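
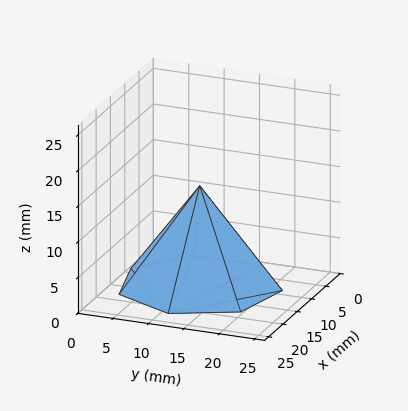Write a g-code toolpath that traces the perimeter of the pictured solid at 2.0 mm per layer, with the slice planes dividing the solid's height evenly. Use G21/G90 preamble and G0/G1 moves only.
Reading the render: the shape is a regular 7-sided pyramid, base circumscribed radius ≈ 11 mm, apex at z ≈ 14 mm (dimensions read to the nearest mm from the axis ticks). For the g-code, the solid's height is divided into equal slices at the stated Δz and each level perimeter traced with G1 moves after a G0 lift.

; perimeter-only toolpath
G21 ; units = mm
G90 ; absolute positioning
G28 ; home
; layer 1
G0 Z2.0
G0 X20.4 Y11.0
G1 X16.9 Y18.4
G1 X8.9 Y20.2
G1 X2.5 Y15.1
G1 X2.5 Y6.9
G1 X8.9 Y1.8
G1 X16.9 Y3.6
G1 X20.4 Y11.0
; layer 2
G0 Z4.0
G0 X18.9 Y11.0
G1 X15.9 Y17.1
G1 X9.3 Y18.6
G1 X3.9 Y14.4
G1 X3.9 Y7.6
G1 X9.3 Y3.4
G1 X15.9 Y4.9
G1 X18.9 Y11.0
; layer 3
G0 Z6.0
G0 X17.3 Y11.0
G1 X14.9 Y15.9
G1 X9.6 Y17.1
G1 X5.3 Y13.7
G1 X5.3 Y8.3
G1 X9.6 Y4.9
G1 X14.9 Y6.1
G1 X17.3 Y11.0
; layer 4
G0 Z8.0
G0 X15.7 Y11.0
G1 X14.0 Y14.7
G1 X10.0 Y15.6
G1 X6.8 Y13.1
G1 X6.8 Y8.9
G1 X10.0 Y6.4
G1 X14.0 Y7.3
G1 X15.7 Y11.0
; layer 5
G0 Z10.0
G0 X14.1 Y11.0
G1 X13.0 Y13.5
G1 X10.3 Y14.1
G1 X8.2 Y12.4
G1 X8.2 Y9.6
G1 X10.3 Y7.9
G1 X13.0 Y8.5
G1 X14.1 Y11.0
; layer 6
G0 Z12.0
G0 X12.6 Y11.0
G1 X12.0 Y12.2
G1 X10.7 Y12.5
G1 X9.6 Y11.7
G1 X9.6 Y10.3
G1 X10.7 Y9.5
G1 X12.0 Y9.8
G1 X12.6 Y11.0
M2 ; end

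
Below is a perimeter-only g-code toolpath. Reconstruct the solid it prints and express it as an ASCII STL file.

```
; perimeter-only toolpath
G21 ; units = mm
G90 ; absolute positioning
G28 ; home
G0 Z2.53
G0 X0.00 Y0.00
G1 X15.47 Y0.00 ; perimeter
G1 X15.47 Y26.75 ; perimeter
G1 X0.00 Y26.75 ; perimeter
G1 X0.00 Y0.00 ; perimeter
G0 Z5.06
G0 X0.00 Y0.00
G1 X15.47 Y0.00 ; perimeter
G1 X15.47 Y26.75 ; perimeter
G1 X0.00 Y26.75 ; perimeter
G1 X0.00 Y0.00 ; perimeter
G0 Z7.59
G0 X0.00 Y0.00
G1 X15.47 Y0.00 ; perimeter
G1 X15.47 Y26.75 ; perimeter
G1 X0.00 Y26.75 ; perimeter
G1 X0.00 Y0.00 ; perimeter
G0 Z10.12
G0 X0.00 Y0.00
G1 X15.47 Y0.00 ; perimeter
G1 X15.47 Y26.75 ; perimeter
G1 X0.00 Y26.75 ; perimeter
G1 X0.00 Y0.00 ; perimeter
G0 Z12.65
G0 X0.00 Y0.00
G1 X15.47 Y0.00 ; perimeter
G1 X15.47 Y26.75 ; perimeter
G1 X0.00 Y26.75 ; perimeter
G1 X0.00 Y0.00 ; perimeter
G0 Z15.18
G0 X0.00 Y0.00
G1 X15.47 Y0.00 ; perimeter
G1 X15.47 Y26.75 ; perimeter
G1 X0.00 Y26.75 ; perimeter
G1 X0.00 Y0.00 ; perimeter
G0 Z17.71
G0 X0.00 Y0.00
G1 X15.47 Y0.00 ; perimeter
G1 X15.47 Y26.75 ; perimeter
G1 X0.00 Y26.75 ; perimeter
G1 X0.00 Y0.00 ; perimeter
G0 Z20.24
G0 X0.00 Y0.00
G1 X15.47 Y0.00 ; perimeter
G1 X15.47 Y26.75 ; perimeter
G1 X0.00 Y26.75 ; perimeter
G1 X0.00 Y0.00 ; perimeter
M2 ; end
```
solid part
  facet normal 0.0000 0.0000 -1.0000
    outer loop
      vertex 15.47 26.75 0.00
      vertex 15.47 0.00 0.00
      vertex 0.00 0.00 0.00
    endloop
  endfacet
  facet normal 0.0000 0.0000 -1.0000
    outer loop
      vertex 0.00 26.75 0.00
      vertex 15.47 26.75 0.00
      vertex 0.00 0.00 0.00
    endloop
  endfacet
  facet normal 0.0000 0.0000 1.0000
    outer loop
      vertex 0.00 0.00 20.24
      vertex 15.47 0.00 20.24
      vertex 15.47 26.75 20.24
    endloop
  endfacet
  facet normal 0.0000 0.0000 1.0000
    outer loop
      vertex 0.00 0.00 20.24
      vertex 15.47 26.75 20.24
      vertex 0.00 26.75 20.24
    endloop
  endfacet
  facet normal 0.0000 -1.0000 0.0000
    outer loop
      vertex 0.00 0.00 0.00
      vertex 15.47 0.00 0.00
      vertex 15.47 0.00 20.24
    endloop
  endfacet
  facet normal 0.0000 -1.0000 0.0000
    outer loop
      vertex 0.00 0.00 0.00
      vertex 15.47 0.00 20.24
      vertex 0.00 0.00 20.24
    endloop
  endfacet
  facet normal 0.0000 1.0000 0.0000
    outer loop
      vertex 15.47 26.75 20.24
      vertex 15.47 26.75 0.00
      vertex 0.00 26.75 0.00
    endloop
  endfacet
  facet normal 0.0000 1.0000 0.0000
    outer loop
      vertex 0.00 26.75 20.24
      vertex 15.47 26.75 20.24
      vertex 0.00 26.75 0.00
    endloop
  endfacet
  facet normal -1.0000 0.0000 0.0000
    outer loop
      vertex 0.00 26.75 20.24
      vertex 0.00 26.75 0.00
      vertex 0.00 0.00 0.00
    endloop
  endfacet
  facet normal -1.0000 0.0000 0.0000
    outer loop
      vertex 0.00 0.00 20.24
      vertex 0.00 26.75 20.24
      vertex 0.00 0.00 0.00
    endloop
  endfacet
  facet normal 1.0000 0.0000 0.0000
    outer loop
      vertex 15.47 0.00 0.00
      vertex 15.47 26.75 0.00
      vertex 15.47 26.75 20.24
    endloop
  endfacet
  facet normal 1.0000 0.0000 0.0000
    outer loop
      vertex 15.47 0.00 0.00
      vertex 15.47 26.75 20.24
      vertex 15.47 0.00 20.24
    endloop
  endfacet
endsolid part

The G0 Z moves step by Δz≈2.53 mm. Every layer's G1 loop is the same polygon, so the solid is a straight extrusion of it from z=0 to z≈20.2. Closing with flat bottom and top caps and triangulating gives 12 facets — a rectangular box, roughly 15.5 × 26.8 mm footprint and 20.2 mm tall.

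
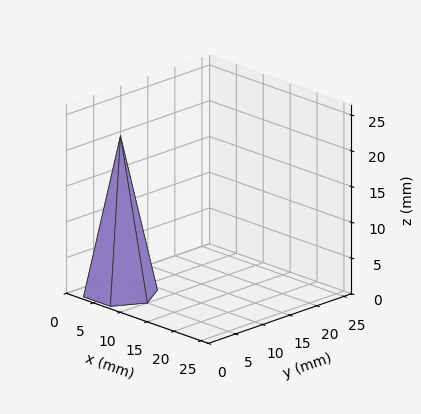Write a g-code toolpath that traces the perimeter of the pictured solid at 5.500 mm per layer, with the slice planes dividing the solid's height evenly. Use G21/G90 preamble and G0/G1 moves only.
Reading the render: the shape is a regular 6-sided pyramid, base circumscribed radius ≈ 5 mm, apex at z ≈ 22 mm (dimensions read to the nearest mm from the axis ticks). For the g-code, the solid's height is divided into equal slices at the stated Δz and each level perimeter traced with G1 moves after a G0 lift.

; perimeter-only toolpath
G21 ; units = mm
G90 ; absolute positioning
G28 ; home
; layer 1
G0 Z5.500
G0 X8.750 Y5.000
G1 X6.875 Y8.248
G1 X3.125 Y8.248
G1 X1.250 Y5.000
G1 X3.125 Y1.752
G1 X6.875 Y1.752
G1 X8.750 Y5.000
; layer 2
G0 Z11.000
G0 X7.500 Y5.000
G1 X6.250 Y7.165
G1 X3.750 Y7.165
G1 X2.500 Y5.000
G1 X3.750 Y2.835
G1 X6.250 Y2.835
G1 X7.500 Y5.000
; layer 3
G0 Z16.500
G0 X6.250 Y5.000
G1 X5.625 Y6.082
G1 X4.375 Y6.082
G1 X3.750 Y5.000
G1 X4.375 Y3.917
G1 X5.625 Y3.917
G1 X6.250 Y5.000
M2 ; end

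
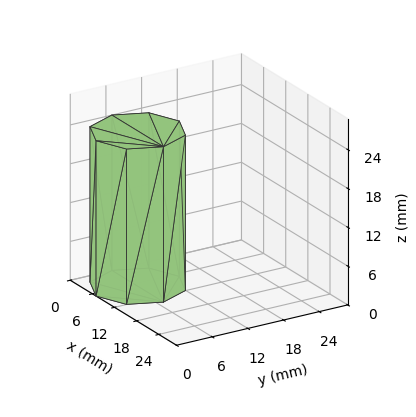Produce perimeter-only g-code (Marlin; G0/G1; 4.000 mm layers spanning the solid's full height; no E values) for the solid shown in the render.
Reading the render: the shape is a regular 8-sided prism (a cylinder approximated with 8 flat sides), circumscribed radius ≈ 7 mm, height ≈ 24 mm (dimensions read to the nearest mm from the axis ticks). For the g-code, the solid's height is divided into equal slices at the stated Δz and each level perimeter traced with G1 moves after a G0 lift.

; perimeter-only toolpath
G21 ; units = mm
G90 ; absolute positioning
G28 ; home
; layer 1
G0 Z4.000
G0 X14.000 Y7.000
G1 X11.950 Y11.950
G1 X7.000 Y14.000
G1 X2.050 Y11.950
G1 X0.000 Y7.000
G1 X2.050 Y2.050
G1 X7.000 Y0.000
G1 X11.950 Y2.050
G1 X14.000 Y7.000
; layer 2
G0 Z8.000
G0 X14.000 Y7.000
G1 X11.950 Y11.950
G1 X7.000 Y14.000
G1 X2.050 Y11.950
G1 X0.000 Y7.000
G1 X2.050 Y2.050
G1 X7.000 Y0.000
G1 X11.950 Y2.050
G1 X14.000 Y7.000
; layer 3
G0 Z12.000
G0 X14.000 Y7.000
G1 X11.950 Y11.950
G1 X7.000 Y14.000
G1 X2.050 Y11.950
G1 X0.000 Y7.000
G1 X2.050 Y2.050
G1 X7.000 Y0.000
G1 X11.950 Y2.050
G1 X14.000 Y7.000
; layer 4
G0 Z16.000
G0 X14.000 Y7.000
G1 X11.950 Y11.950
G1 X7.000 Y14.000
G1 X2.050 Y11.950
G1 X0.000 Y7.000
G1 X2.050 Y2.050
G1 X7.000 Y0.000
G1 X11.950 Y2.050
G1 X14.000 Y7.000
; layer 5
G0 Z20.000
G0 X14.000 Y7.000
G1 X11.950 Y11.950
G1 X7.000 Y14.000
G1 X2.050 Y11.950
G1 X0.000 Y7.000
G1 X2.050 Y2.050
G1 X7.000 Y0.000
G1 X11.950 Y2.050
G1 X14.000 Y7.000
; layer 6
G0 Z24.000
G0 X14.000 Y7.000
G1 X11.950 Y11.950
G1 X7.000 Y14.000
G1 X2.050 Y11.950
G1 X0.000 Y7.000
G1 X2.050 Y2.050
G1 X7.000 Y0.000
G1 X11.950 Y2.050
G1 X14.000 Y7.000
M2 ; end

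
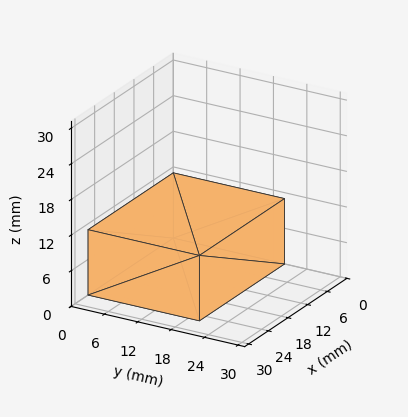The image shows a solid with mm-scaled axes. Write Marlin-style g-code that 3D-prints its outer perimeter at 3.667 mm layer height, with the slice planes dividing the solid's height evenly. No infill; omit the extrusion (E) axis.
Reading the render: the shape is a rectangular box, roughly 26 × 20 mm footprint and 11 mm tall (dimensions read to the nearest mm from the axis ticks). For the g-code, the solid's height is divided into equal slices at the stated Δz and each level perimeter traced with G1 moves after a G0 lift.

; perimeter-only toolpath
G21 ; units = mm
G90 ; absolute positioning
G28 ; home
; layer 1
G0 Z3.667
G0 X0.000 Y0.000
G1 X26.000 Y0.000
G1 X26.000 Y20.000
G1 X0.000 Y20.000
G1 X0.000 Y0.000
; layer 2
G0 Z7.333
G0 X0.000 Y0.000
G1 X26.000 Y0.000
G1 X26.000 Y20.000
G1 X0.000 Y20.000
G1 X0.000 Y0.000
; layer 3
G0 Z11.000
G0 X0.000 Y0.000
G1 X26.000 Y0.000
G1 X26.000 Y20.000
G1 X0.000 Y20.000
G1 X0.000 Y0.000
M2 ; end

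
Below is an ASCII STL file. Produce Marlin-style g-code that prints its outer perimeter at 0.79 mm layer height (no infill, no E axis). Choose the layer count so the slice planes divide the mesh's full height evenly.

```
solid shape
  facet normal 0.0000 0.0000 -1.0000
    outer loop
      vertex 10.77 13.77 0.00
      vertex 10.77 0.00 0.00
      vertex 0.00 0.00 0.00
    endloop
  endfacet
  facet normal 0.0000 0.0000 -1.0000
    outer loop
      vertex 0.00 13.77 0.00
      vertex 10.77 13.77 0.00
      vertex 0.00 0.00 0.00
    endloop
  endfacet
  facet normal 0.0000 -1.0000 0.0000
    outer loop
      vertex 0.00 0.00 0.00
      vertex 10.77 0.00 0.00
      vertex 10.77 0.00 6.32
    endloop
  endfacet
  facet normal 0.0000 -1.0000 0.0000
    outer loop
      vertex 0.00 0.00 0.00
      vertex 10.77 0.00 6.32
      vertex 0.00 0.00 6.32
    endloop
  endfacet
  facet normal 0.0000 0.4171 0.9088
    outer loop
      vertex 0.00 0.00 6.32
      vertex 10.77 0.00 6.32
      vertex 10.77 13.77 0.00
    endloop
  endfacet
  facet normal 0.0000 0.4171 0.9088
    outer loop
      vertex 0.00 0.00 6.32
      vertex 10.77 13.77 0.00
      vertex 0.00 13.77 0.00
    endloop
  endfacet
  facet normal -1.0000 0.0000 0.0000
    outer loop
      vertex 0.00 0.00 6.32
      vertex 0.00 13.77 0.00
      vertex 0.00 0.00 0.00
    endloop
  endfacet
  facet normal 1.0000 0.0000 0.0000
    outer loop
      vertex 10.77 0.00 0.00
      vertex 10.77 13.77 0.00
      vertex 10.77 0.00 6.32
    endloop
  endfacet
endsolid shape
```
; perimeter-only toolpath
G21 ; units = mm
G90 ; absolute positioning
G28 ; home
; layer 1
G0 Z0.79
G0 X0.00 Y0.00
G1 X10.77 Y0.00
G1 X10.77 Y12.05
G1 X0.00 Y12.05
G1 X0.00 Y0.00
; layer 2
G0 Z1.58
G0 X0.00 Y0.00
G1 X10.77 Y0.00
G1 X10.77 Y10.33
G1 X0.00 Y10.33
G1 X0.00 Y0.00
; layer 3
G0 Z2.37
G0 X0.00 Y0.00
G1 X10.77 Y0.00
G1 X10.77 Y8.61
G1 X0.00 Y8.61
G1 X0.00 Y0.00
; layer 4
G0 Z3.16
G0 X0.00 Y0.00
G1 X10.77 Y0.00
G1 X10.77 Y6.88
G1 X0.00 Y6.88
G1 X0.00 Y0.00
; layer 5
G0 Z3.95
G0 X0.00 Y0.00
G1 X10.77 Y0.00
G1 X10.77 Y5.16
G1 X0.00 Y5.16
G1 X0.00 Y0.00
; layer 6
G0 Z4.74
G0 X0.00 Y0.00
G1 X10.77 Y0.00
G1 X10.77 Y3.44
G1 X0.00 Y3.44
G1 X0.00 Y0.00
; layer 7
G0 Z5.53
G0 X0.00 Y0.00
G1 X10.77 Y0.00
G1 X10.77 Y1.72
G1 X0.00 Y1.72
G1 X0.00 Y0.00
M2 ; end

The solid is a wedge (ramp): 10.8 × 13.8 mm base, rising to 6.32 mm along the y=0 edge and sloping linearly to z=0 at y=13.8. Slicing at Δz = 0.79 mm — 8 equal slices spanning the solid's height, so layer i sits at z = i·h/8 — gives 7 non-empty perimeters. Each is a 4-segment closed polygon; G0 lifts to the layer z and rapids to the start vertex, then G1 traces the edges. The cross-section shrinks linearly with z (the slice at the apex is degenerate and omitted).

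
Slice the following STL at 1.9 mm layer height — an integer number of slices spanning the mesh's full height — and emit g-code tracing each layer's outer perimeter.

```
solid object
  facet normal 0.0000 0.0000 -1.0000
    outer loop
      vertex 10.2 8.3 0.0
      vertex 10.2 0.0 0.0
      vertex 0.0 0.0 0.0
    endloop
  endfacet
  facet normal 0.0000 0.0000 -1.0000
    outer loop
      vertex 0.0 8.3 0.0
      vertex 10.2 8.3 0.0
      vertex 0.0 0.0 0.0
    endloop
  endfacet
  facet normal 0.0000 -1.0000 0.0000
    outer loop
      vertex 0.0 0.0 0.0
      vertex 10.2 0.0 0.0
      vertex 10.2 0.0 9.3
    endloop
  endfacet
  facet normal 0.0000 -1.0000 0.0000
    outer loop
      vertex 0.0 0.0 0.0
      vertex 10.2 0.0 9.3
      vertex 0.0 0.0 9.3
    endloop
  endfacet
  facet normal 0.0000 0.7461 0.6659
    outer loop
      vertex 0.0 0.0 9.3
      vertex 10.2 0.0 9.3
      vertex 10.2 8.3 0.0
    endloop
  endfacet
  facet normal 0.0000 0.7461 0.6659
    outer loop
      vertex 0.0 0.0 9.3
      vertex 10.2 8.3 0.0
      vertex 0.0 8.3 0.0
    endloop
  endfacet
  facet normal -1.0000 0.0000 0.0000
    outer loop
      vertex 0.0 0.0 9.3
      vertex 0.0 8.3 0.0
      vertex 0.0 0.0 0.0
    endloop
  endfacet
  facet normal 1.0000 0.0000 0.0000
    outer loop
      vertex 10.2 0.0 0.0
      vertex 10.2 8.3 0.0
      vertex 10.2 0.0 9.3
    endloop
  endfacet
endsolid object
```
; perimeter-only toolpath
G21 ; units = mm
G90 ; absolute positioning
G28 ; home
; layer 1
G0 Z1.9
G0 X0.0 Y0.0
G1 X10.2 Y0.0
G1 X10.2 Y6.6
G1 X0.0 Y6.6
G1 X0.0 Y0.0
; layer 2
G0 Z3.7
G0 X0.0 Y0.0
G1 X10.2 Y0.0
G1 X10.2 Y5.0
G1 X0.0 Y5.0
G1 X0.0 Y0.0
; layer 3
G0 Z5.6
G0 X0.0 Y0.0
G1 X10.2 Y0.0
G1 X10.2 Y3.3
G1 X0.0 Y3.3
G1 X0.0 Y0.0
; layer 4
G0 Z7.4
G0 X0.0 Y0.0
G1 X10.2 Y0.0
G1 X10.2 Y1.7
G1 X0.0 Y1.7
G1 X0.0 Y0.0
M2 ; end

The solid is a wedge (ramp): 10.2 × 8.3 mm base, rising to 9.3 mm along the y=0 edge and sloping linearly to z=0 at y=8.3. Slicing at Δz = 1.9 mm — 5 equal slices spanning the solid's height, so layer i sits at z = i·h/5 — gives 4 non-empty perimeters. Each is a 4-segment closed polygon; G0 lifts to the layer z and rapids to the start vertex, then G1 traces the edges. The cross-section shrinks linearly with z (the slice at the apex is degenerate and omitted).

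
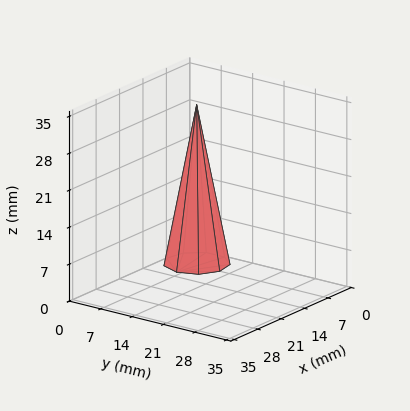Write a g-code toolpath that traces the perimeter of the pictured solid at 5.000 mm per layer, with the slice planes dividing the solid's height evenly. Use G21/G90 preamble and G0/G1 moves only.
Reading the render: the shape is a regular 9-sided pyramid, base circumscribed radius ≈ 6 mm, apex at z ≈ 30 mm (dimensions read to the nearest mm from the axis ticks). For the g-code, the solid's height is divided into equal slices at the stated Δz and each level perimeter traced with G1 moves after a G0 lift.

; perimeter-only toolpath
G21 ; units = mm
G90 ; absolute positioning
G28 ; home
; layer 1
G0 Z5.000
G0 X11.000 Y6.000
G1 X9.830 Y9.214
G1 X6.868 Y10.924
G1 X3.500 Y10.330
G1 X1.302 Y7.710
G1 X1.302 Y4.290
G1 X3.500 Y1.670
G1 X6.868 Y1.076
G1 X9.830 Y2.786
G1 X11.000 Y6.000
; layer 2
G0 Z10.000
G0 X10.000 Y6.000
G1 X9.064 Y8.571
G1 X6.695 Y9.939
G1 X4.000 Y9.464
G1 X2.241 Y7.368
G1 X2.241 Y4.632
G1 X4.000 Y2.536
G1 X6.695 Y2.061
G1 X9.064 Y3.429
G1 X10.000 Y6.000
; layer 3
G0 Z15.000
G0 X9.000 Y6.000
G1 X8.298 Y7.928
G1 X6.521 Y8.954
G1 X4.500 Y8.598
G1 X3.181 Y7.026
G1 X3.181 Y4.974
G1 X4.500 Y3.402
G1 X6.521 Y3.046
G1 X8.298 Y4.072
G1 X9.000 Y6.000
; layer 4
G0 Z20.000
G0 X8.000 Y6.000
G1 X7.532 Y7.286
G1 X6.347 Y7.970
G1 X5.000 Y7.732
G1 X4.121 Y6.684
G1 X4.121 Y5.316
G1 X5.000 Y4.268
G1 X6.347 Y4.030
G1 X7.532 Y4.714
G1 X8.000 Y6.000
; layer 5
G0 Z25.000
G0 X7.000 Y6.000
G1 X6.766 Y6.643
G1 X6.174 Y6.985
G1 X5.500 Y6.866
G1 X5.060 Y6.342
G1 X5.060 Y5.658
G1 X5.500 Y5.134
G1 X6.174 Y5.015
G1 X6.766 Y5.357
G1 X7.000 Y6.000
M2 ; end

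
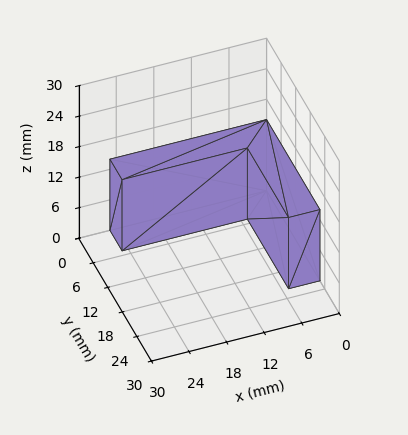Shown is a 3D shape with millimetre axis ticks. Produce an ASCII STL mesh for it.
Reading the render: the shape is an L-shaped prism: outer 25 × 22 mm, arm thicknesses ≈ 5 mm (horizontal) and 5 mm (vertical), extruded 14 mm in z (dimensions read to the nearest mm from the axis ticks). For the STL, each face is triangulated and given an outward normal.

solid part
  facet normal 0.0000 0.0000 -1.0000
    outer loop
      vertex 25.00 5.00 0.00
      vertex 25.00 0.00 0.00
      vertex 0.00 0.00 0.00
    endloop
  endfacet
  facet normal 0.0000 0.0000 -1.0000
    outer loop
      vertex 5.00 5.00 0.00
      vertex 25.00 5.00 0.00
      vertex 0.00 0.00 0.00
    endloop
  endfacet
  facet normal 0.0000 0.0000 -1.0000
    outer loop
      vertex 5.00 22.00 0.00
      vertex 5.00 5.00 0.00
      vertex 0.00 0.00 0.00
    endloop
  endfacet
  facet normal 0.0000 0.0000 -1.0000
    outer loop
      vertex 0.00 22.00 0.00
      vertex 5.00 22.00 0.00
      vertex 0.00 0.00 0.00
    endloop
  endfacet
  facet normal 0.0000 0.0000 1.0000
    outer loop
      vertex 0.00 0.00 14.00
      vertex 25.00 0.00 14.00
      vertex 25.00 5.00 14.00
    endloop
  endfacet
  facet normal 0.0000 0.0000 1.0000
    outer loop
      vertex 0.00 0.00 14.00
      vertex 25.00 5.00 14.00
      vertex 5.00 5.00 14.00
    endloop
  endfacet
  facet normal 0.0000 0.0000 1.0000
    outer loop
      vertex 0.00 0.00 14.00
      vertex 5.00 5.00 14.00
      vertex 5.00 22.00 14.00
    endloop
  endfacet
  facet normal 0.0000 0.0000 1.0000
    outer loop
      vertex 0.00 0.00 14.00
      vertex 5.00 22.00 14.00
      vertex 0.00 22.00 14.00
    endloop
  endfacet
  facet normal 0.0000 -1.0000 0.0000
    outer loop
      vertex 0.00 0.00 0.00
      vertex 25.00 0.00 0.00
      vertex 25.00 0.00 14.00
    endloop
  endfacet
  facet normal 0.0000 -1.0000 0.0000
    outer loop
      vertex 0.00 0.00 0.00
      vertex 25.00 0.00 14.00
      vertex 0.00 0.00 14.00
    endloop
  endfacet
  facet normal 1.0000 0.0000 0.0000
    outer loop
      vertex 25.00 0.00 0.00
      vertex 25.00 5.00 0.00
      vertex 25.00 5.00 14.00
    endloop
  endfacet
  facet normal 1.0000 0.0000 0.0000
    outer loop
      vertex 25.00 0.00 0.00
      vertex 25.00 5.00 14.00
      vertex 25.00 0.00 14.00
    endloop
  endfacet
  facet normal 0.0000 1.0000 0.0000
    outer loop
      vertex 25.00 5.00 0.00
      vertex 5.00 5.00 0.00
      vertex 5.00 5.00 14.00
    endloop
  endfacet
  facet normal 0.0000 1.0000 0.0000
    outer loop
      vertex 25.00 5.00 0.00
      vertex 5.00 5.00 14.00
      vertex 25.00 5.00 14.00
    endloop
  endfacet
  facet normal 1.0000 0.0000 0.0000
    outer loop
      vertex 5.00 5.00 0.00
      vertex 5.00 22.00 0.00
      vertex 5.00 22.00 14.00
    endloop
  endfacet
  facet normal 1.0000 0.0000 0.0000
    outer loop
      vertex 5.00 5.00 0.00
      vertex 5.00 22.00 14.00
      vertex 5.00 5.00 14.00
    endloop
  endfacet
  facet normal 0.0000 1.0000 0.0000
    outer loop
      vertex 5.00 22.00 0.00
      vertex 0.00 22.00 0.00
      vertex 0.00 22.00 14.00
    endloop
  endfacet
  facet normal 0.0000 1.0000 0.0000
    outer loop
      vertex 5.00 22.00 0.00
      vertex 0.00 22.00 14.00
      vertex 5.00 22.00 14.00
    endloop
  endfacet
  facet normal -1.0000 0.0000 0.0000
    outer loop
      vertex 0.00 22.00 0.00
      vertex 0.00 0.00 0.00
      vertex 0.00 0.00 14.00
    endloop
  endfacet
  facet normal -1.0000 0.0000 0.0000
    outer loop
      vertex 0.00 22.00 0.00
      vertex 0.00 0.00 14.00
      vertex 0.00 22.00 14.00
    endloop
  endfacet
endsolid part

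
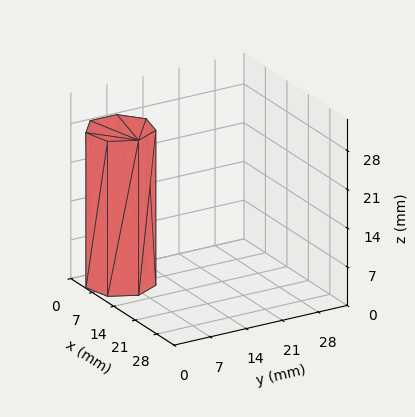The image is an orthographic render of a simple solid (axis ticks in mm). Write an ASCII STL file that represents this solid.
Reading the render: the shape is a regular 7-sided prism (a cylinder approximated with 7 flat sides), circumscribed radius ≈ 6 mm, height ≈ 28 mm (dimensions read to the nearest mm from the axis ticks). For the STL, each face is triangulated and given an outward normal.

solid part
  facet normal 0.0000 0.0000 -1.0000
    outer loop
      vertex 4.66 11.85 0.00
      vertex 9.74 10.69 0.00
      vertex 12.00 6.00 0.00
    endloop
  endfacet
  facet normal 0.0000 0.0000 -1.0000
    outer loop
      vertex 0.59 8.60 0.00
      vertex 4.66 11.85 0.00
      vertex 12.00 6.00 0.00
    endloop
  endfacet
  facet normal 0.0000 0.0000 -1.0000
    outer loop
      vertex 0.59 3.40 0.00
      vertex 0.59 8.60 0.00
      vertex 12.00 6.00 0.00
    endloop
  endfacet
  facet normal 0.0000 0.0000 -1.0000
    outer loop
      vertex 4.66 0.15 0.00
      vertex 0.59 3.40 0.00
      vertex 12.00 6.00 0.00
    endloop
  endfacet
  facet normal 0.0000 0.0000 -1.0000
    outer loop
      vertex 9.74 1.31 0.00
      vertex 4.66 0.15 0.00
      vertex 12.00 6.00 0.00
    endloop
  endfacet
  facet normal 0.0000 0.0000 1.0000
    outer loop
      vertex 12.00 6.00 28.00
      vertex 9.74 10.69 28.00
      vertex 4.66 11.85 28.00
    endloop
  endfacet
  facet normal 0.0000 0.0000 1.0000
    outer loop
      vertex 12.00 6.00 28.00
      vertex 4.66 11.85 28.00
      vertex 0.59 8.60 28.00
    endloop
  endfacet
  facet normal 0.0000 0.0000 1.0000
    outer loop
      vertex 12.00 6.00 28.00
      vertex 0.59 8.60 28.00
      vertex 0.59 3.40 28.00
    endloop
  endfacet
  facet normal 0.0000 0.0000 1.0000
    outer loop
      vertex 12.00 6.00 28.00
      vertex 0.59 3.40 28.00
      vertex 4.66 0.15 28.00
    endloop
  endfacet
  facet normal 0.0000 0.0000 1.0000
    outer loop
      vertex 12.00 6.00 28.00
      vertex 4.66 0.15 28.00
      vertex 9.74 1.31 28.00
    endloop
  endfacet
  facet normal 0.9009 0.4341 0.0000
    outer loop
      vertex 12.00 6.00 0.00
      vertex 9.74 10.69 0.00
      vertex 9.74 10.69 28.00
    endloop
  endfacet
  facet normal 0.9009 0.4341 0.0000
    outer loop
      vertex 12.00 6.00 0.00
      vertex 9.74 10.69 28.00
      vertex 12.00 6.00 28.00
    endloop
  endfacet
  facet normal 0.2226 0.9749 0.0000
    outer loop
      vertex 9.74 10.69 0.00
      vertex 4.66 11.85 0.00
      vertex 4.66 11.85 28.00
    endloop
  endfacet
  facet normal 0.2226 0.9749 0.0000
    outer loop
      vertex 9.74 10.69 0.00
      vertex 4.66 11.85 28.00
      vertex 9.74 10.69 28.00
    endloop
  endfacet
  facet normal -0.6240 0.7814 0.0000
    outer loop
      vertex 4.66 11.85 0.00
      vertex 0.59 8.60 0.00
      vertex 0.59 8.60 28.00
    endloop
  endfacet
  facet normal -0.6240 0.7814 0.0000
    outer loop
      vertex 4.66 11.85 0.00
      vertex 0.59 8.60 28.00
      vertex 4.66 11.85 28.00
    endloop
  endfacet
  facet normal -1.0000 0.0000 0.0000
    outer loop
      vertex 0.59 8.60 0.00
      vertex 0.59 3.40 0.00
      vertex 0.59 3.40 28.00
    endloop
  endfacet
  facet normal -1.0000 0.0000 0.0000
    outer loop
      vertex 0.59 8.60 0.00
      vertex 0.59 3.40 28.00
      vertex 0.59 8.60 28.00
    endloop
  endfacet
  facet normal -0.6240 -0.7814 0.0000
    outer loop
      vertex 0.59 3.40 0.00
      vertex 4.66 0.15 0.00
      vertex 4.66 0.15 28.00
    endloop
  endfacet
  facet normal -0.6240 -0.7814 0.0000
    outer loop
      vertex 0.59 3.40 0.00
      vertex 4.66 0.15 28.00
      vertex 0.59 3.40 28.00
    endloop
  endfacet
  facet normal 0.2226 -0.9749 0.0000
    outer loop
      vertex 4.66 0.15 0.00
      vertex 9.74 1.31 0.00
      vertex 9.74 1.31 28.00
    endloop
  endfacet
  facet normal 0.2226 -0.9749 0.0000
    outer loop
      vertex 4.66 0.15 0.00
      vertex 9.74 1.31 28.00
      vertex 4.66 0.15 28.00
    endloop
  endfacet
  facet normal 0.9009 -0.4341 0.0000
    outer loop
      vertex 9.74 1.31 0.00
      vertex 12.00 6.00 0.00
      vertex 12.00 6.00 28.00
    endloop
  endfacet
  facet normal 0.9009 -0.4341 0.0000
    outer loop
      vertex 9.74 1.31 0.00
      vertex 12.00 6.00 28.00
      vertex 9.74 1.31 28.00
    endloop
  endfacet
endsolid part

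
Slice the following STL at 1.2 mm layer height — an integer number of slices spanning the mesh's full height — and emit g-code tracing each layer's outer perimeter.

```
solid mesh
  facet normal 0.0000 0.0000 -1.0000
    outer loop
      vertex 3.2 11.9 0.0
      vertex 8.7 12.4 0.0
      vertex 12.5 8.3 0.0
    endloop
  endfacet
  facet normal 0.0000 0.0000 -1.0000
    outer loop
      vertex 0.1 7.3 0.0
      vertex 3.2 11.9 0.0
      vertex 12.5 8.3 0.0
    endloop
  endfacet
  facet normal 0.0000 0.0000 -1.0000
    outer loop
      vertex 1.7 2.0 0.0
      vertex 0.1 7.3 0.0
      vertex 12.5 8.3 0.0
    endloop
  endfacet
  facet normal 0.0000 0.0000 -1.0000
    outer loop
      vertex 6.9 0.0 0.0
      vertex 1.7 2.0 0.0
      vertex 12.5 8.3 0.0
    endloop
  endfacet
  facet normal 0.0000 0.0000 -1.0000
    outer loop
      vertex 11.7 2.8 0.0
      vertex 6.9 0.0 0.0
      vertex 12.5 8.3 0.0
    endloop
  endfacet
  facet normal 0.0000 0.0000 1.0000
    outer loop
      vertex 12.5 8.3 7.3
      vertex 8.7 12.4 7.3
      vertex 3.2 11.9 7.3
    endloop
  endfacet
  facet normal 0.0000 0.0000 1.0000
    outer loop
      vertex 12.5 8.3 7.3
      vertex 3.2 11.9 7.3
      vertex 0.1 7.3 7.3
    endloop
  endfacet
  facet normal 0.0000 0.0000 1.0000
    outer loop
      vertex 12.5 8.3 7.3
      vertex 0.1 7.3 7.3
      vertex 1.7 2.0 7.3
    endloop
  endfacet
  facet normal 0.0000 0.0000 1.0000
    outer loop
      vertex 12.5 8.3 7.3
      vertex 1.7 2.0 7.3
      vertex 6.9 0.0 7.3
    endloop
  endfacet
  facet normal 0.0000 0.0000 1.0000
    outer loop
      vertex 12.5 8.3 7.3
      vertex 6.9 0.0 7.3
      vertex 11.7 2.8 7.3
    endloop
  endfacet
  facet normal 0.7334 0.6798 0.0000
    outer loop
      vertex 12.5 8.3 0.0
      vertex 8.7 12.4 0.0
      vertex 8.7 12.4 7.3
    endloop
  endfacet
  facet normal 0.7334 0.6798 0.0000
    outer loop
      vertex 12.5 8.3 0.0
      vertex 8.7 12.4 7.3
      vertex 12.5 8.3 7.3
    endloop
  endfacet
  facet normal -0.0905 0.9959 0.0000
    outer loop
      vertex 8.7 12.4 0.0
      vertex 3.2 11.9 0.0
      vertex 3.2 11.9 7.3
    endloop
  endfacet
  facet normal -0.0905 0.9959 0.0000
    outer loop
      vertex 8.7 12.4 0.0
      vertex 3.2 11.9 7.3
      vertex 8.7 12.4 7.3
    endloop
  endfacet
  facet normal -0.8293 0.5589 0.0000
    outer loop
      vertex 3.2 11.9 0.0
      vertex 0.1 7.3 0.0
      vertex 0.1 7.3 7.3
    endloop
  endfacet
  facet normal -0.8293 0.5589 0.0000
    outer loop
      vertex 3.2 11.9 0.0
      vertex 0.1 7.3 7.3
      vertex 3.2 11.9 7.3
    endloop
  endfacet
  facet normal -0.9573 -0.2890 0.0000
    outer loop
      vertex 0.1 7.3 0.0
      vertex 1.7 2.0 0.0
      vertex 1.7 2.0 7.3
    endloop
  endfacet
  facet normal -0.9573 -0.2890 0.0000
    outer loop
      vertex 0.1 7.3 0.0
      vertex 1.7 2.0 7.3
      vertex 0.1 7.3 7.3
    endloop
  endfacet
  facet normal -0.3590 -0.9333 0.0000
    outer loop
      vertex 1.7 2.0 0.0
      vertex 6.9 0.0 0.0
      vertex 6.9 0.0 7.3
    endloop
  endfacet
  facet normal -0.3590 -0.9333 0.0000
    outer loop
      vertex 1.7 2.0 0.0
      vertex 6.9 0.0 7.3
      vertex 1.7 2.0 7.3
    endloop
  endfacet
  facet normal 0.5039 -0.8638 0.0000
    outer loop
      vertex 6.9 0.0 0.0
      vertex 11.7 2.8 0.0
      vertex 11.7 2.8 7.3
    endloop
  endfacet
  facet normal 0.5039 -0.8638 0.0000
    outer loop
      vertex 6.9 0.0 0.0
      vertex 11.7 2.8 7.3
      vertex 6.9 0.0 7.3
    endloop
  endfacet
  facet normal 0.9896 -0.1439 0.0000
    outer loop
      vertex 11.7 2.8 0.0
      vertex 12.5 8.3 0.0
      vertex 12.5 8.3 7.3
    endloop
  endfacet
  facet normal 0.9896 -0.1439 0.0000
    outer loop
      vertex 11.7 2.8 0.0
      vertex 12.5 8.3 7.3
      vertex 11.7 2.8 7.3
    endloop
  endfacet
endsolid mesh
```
; perimeter-only toolpath
G21 ; units = mm
G90 ; absolute positioning
G28 ; home
; layer 1
G0 Z1.2
G0 X12.5 Y8.3
G1 X8.7 Y12.4
G1 X3.2 Y11.9
G1 X0.1 Y7.3
G1 X1.7 Y2.0
G1 X6.9 Y0.0
G1 X11.7 Y2.8
G1 X12.5 Y8.3
; layer 2
G0 Z2.4
G0 X12.5 Y8.3
G1 X8.7 Y12.4
G1 X3.2 Y11.9
G1 X0.1 Y7.3
G1 X1.7 Y2.0
G1 X6.9 Y0.0
G1 X11.7 Y2.8
G1 X12.5 Y8.3
; layer 3
G0 Z3.6
G0 X12.5 Y8.3
G1 X8.7 Y12.4
G1 X3.2 Y11.9
G1 X0.1 Y7.3
G1 X1.7 Y2.0
G1 X6.9 Y0.0
G1 X11.7 Y2.8
G1 X12.5 Y8.3
; layer 4
G0 Z4.9
G0 X12.5 Y8.3
G1 X8.7 Y12.4
G1 X3.2 Y11.9
G1 X0.1 Y7.3
G1 X1.7 Y2.0
G1 X6.9 Y0.0
G1 X11.7 Y2.8
G1 X12.5 Y8.3
; layer 5
G0 Z6.1
G0 X12.5 Y8.3
G1 X8.7 Y12.4
G1 X3.2 Y11.9
G1 X0.1 Y7.3
G1 X1.7 Y2.0
G1 X6.9 Y0.0
G1 X11.7 Y2.8
G1 X12.5 Y8.3
; layer 6
G0 Z7.3
G0 X12.5 Y8.3
G1 X8.7 Y12.4
G1 X3.2 Y11.9
G1 X0.1 Y7.3
G1 X1.7 Y2.0
G1 X6.9 Y0.0
G1 X11.7 Y2.8
G1 X12.5 Y8.3
M2 ; end

The solid is a regular 7-sided prism (a cylinder approximated with 7 flat sides), circumscribed radius ≈ 6.4 mm, height ≈ 7.3 mm. Slicing at Δz = 1.2 mm — 6 equal slices spanning the solid's height, so layer i sits at z = i·h/6 — gives 6 non-empty perimeters. Each is a 7-segment closed polygon; G0 lifts to the layer z and rapids to the start vertex, then G1 traces the edges.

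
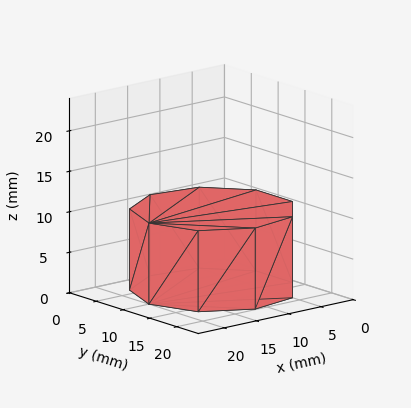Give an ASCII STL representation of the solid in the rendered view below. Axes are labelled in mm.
Reading the render: the shape is a regular 9-sided prism (a cylinder approximated with 9 flat sides), circumscribed radius ≈ 10 mm, height ≈ 10 mm (dimensions read to the nearest mm from the axis ticks). For the STL, each face is triangulated and given an outward normal.

solid part
  facet normal 0.0000 0.0000 -1.0000
    outer loop
      vertex 11.7 19.8 0.0
      vertex 17.7 16.4 0.0
      vertex 20.0 10.0 0.0
    endloop
  endfacet
  facet normal 0.0000 0.0000 -1.0000
    outer loop
      vertex 5.0 18.7 0.0
      vertex 11.7 19.8 0.0
      vertex 20.0 10.0 0.0
    endloop
  endfacet
  facet normal 0.0000 0.0000 -1.0000
    outer loop
      vertex 0.6 13.4 0.0
      vertex 5.0 18.7 0.0
      vertex 20.0 10.0 0.0
    endloop
  endfacet
  facet normal 0.0000 0.0000 -1.0000
    outer loop
      vertex 0.6 6.6 0.0
      vertex 0.6 13.4 0.0
      vertex 20.0 10.0 0.0
    endloop
  endfacet
  facet normal 0.0000 0.0000 -1.0000
    outer loop
      vertex 5.0 1.3 0.0
      vertex 0.6 6.6 0.0
      vertex 20.0 10.0 0.0
    endloop
  endfacet
  facet normal 0.0000 0.0000 -1.0000
    outer loop
      vertex 11.7 0.2 0.0
      vertex 5.0 1.3 0.0
      vertex 20.0 10.0 0.0
    endloop
  endfacet
  facet normal 0.0000 0.0000 -1.0000
    outer loop
      vertex 17.7 3.6 0.0
      vertex 11.7 0.2 0.0
      vertex 20.0 10.0 0.0
    endloop
  endfacet
  facet normal 0.0000 0.0000 1.0000
    outer loop
      vertex 20.0 10.0 10.0
      vertex 17.7 16.4 10.0
      vertex 11.7 19.8 10.0
    endloop
  endfacet
  facet normal 0.0000 0.0000 1.0000
    outer loop
      vertex 20.0 10.0 10.0
      vertex 11.7 19.8 10.0
      vertex 5.0 18.7 10.0
    endloop
  endfacet
  facet normal 0.0000 0.0000 1.0000
    outer loop
      vertex 20.0 10.0 10.0
      vertex 5.0 18.7 10.0
      vertex 0.6 13.4 10.0
    endloop
  endfacet
  facet normal 0.0000 0.0000 1.0000
    outer loop
      vertex 20.0 10.0 10.0
      vertex 0.6 13.4 10.0
      vertex 0.6 6.6 10.0
    endloop
  endfacet
  facet normal 0.0000 0.0000 1.0000
    outer loop
      vertex 20.0 10.0 10.0
      vertex 0.6 6.6 10.0
      vertex 5.0 1.3 10.0
    endloop
  endfacet
  facet normal 0.0000 0.0000 1.0000
    outer loop
      vertex 20.0 10.0 10.0
      vertex 5.0 1.3 10.0
      vertex 11.7 0.2 10.0
    endloop
  endfacet
  facet normal 0.0000 0.0000 1.0000
    outer loop
      vertex 20.0 10.0 10.0
      vertex 11.7 0.2 10.0
      vertex 17.7 3.6 10.0
    endloop
  endfacet
  facet normal 0.9411 0.3382 0.0000
    outer loop
      vertex 20.0 10.0 0.0
      vertex 17.7 16.4 0.0
      vertex 17.7 16.4 10.0
    endloop
  endfacet
  facet normal 0.9411 0.3382 0.0000
    outer loop
      vertex 20.0 10.0 0.0
      vertex 17.7 16.4 10.0
      vertex 20.0 10.0 10.0
    endloop
  endfacet
  facet normal 0.4930 0.8700 0.0000
    outer loop
      vertex 17.7 16.4 0.0
      vertex 11.7 19.8 0.0
      vertex 11.7 19.8 10.0
    endloop
  endfacet
  facet normal 0.4930 0.8700 0.0000
    outer loop
      vertex 17.7 16.4 0.0
      vertex 11.7 19.8 10.0
      vertex 17.7 16.4 10.0
    endloop
  endfacet
  facet normal -0.1620 0.9868 0.0000
    outer loop
      vertex 11.7 19.8 0.0
      vertex 5.0 18.7 0.0
      vertex 5.0 18.7 10.0
    endloop
  endfacet
  facet normal -0.1620 0.9868 0.0000
    outer loop
      vertex 11.7 19.8 0.0
      vertex 5.0 18.7 10.0
      vertex 11.7 19.8 10.0
    endloop
  endfacet
  facet normal -0.7694 0.6388 0.0000
    outer loop
      vertex 5.0 18.7 0.0
      vertex 0.6 13.4 0.0
      vertex 0.6 13.4 10.0
    endloop
  endfacet
  facet normal -0.7694 0.6388 0.0000
    outer loop
      vertex 5.0 18.7 0.0
      vertex 0.6 13.4 10.0
      vertex 5.0 18.7 10.0
    endloop
  endfacet
  facet normal -1.0000 0.0000 0.0000
    outer loop
      vertex 0.6 13.4 0.0
      vertex 0.6 6.6 0.0
      vertex 0.6 6.6 10.0
    endloop
  endfacet
  facet normal -1.0000 0.0000 0.0000
    outer loop
      vertex 0.6 13.4 0.0
      vertex 0.6 6.6 10.0
      vertex 0.6 13.4 10.0
    endloop
  endfacet
  facet normal -0.7694 -0.6388 0.0000
    outer loop
      vertex 0.6 6.6 0.0
      vertex 5.0 1.3 0.0
      vertex 5.0 1.3 10.0
    endloop
  endfacet
  facet normal -0.7694 -0.6388 0.0000
    outer loop
      vertex 0.6 6.6 0.0
      vertex 5.0 1.3 10.0
      vertex 0.6 6.6 10.0
    endloop
  endfacet
  facet normal -0.1620 -0.9868 0.0000
    outer loop
      vertex 5.0 1.3 0.0
      vertex 11.7 0.2 0.0
      vertex 11.7 0.2 10.0
    endloop
  endfacet
  facet normal -0.1620 -0.9868 0.0000
    outer loop
      vertex 5.0 1.3 0.0
      vertex 11.7 0.2 10.0
      vertex 5.0 1.3 10.0
    endloop
  endfacet
  facet normal 0.4930 -0.8700 0.0000
    outer loop
      vertex 11.7 0.2 0.0
      vertex 17.7 3.6 0.0
      vertex 17.7 3.6 10.0
    endloop
  endfacet
  facet normal 0.4930 -0.8700 0.0000
    outer loop
      vertex 11.7 0.2 0.0
      vertex 17.7 3.6 10.0
      vertex 11.7 0.2 10.0
    endloop
  endfacet
  facet normal 0.9411 -0.3382 0.0000
    outer loop
      vertex 17.7 3.6 0.0
      vertex 20.0 10.0 0.0
      vertex 20.0 10.0 10.0
    endloop
  endfacet
  facet normal 0.9411 -0.3382 0.0000
    outer loop
      vertex 17.7 3.6 0.0
      vertex 20.0 10.0 10.0
      vertex 17.7 3.6 10.0
    endloop
  endfacet
endsolid part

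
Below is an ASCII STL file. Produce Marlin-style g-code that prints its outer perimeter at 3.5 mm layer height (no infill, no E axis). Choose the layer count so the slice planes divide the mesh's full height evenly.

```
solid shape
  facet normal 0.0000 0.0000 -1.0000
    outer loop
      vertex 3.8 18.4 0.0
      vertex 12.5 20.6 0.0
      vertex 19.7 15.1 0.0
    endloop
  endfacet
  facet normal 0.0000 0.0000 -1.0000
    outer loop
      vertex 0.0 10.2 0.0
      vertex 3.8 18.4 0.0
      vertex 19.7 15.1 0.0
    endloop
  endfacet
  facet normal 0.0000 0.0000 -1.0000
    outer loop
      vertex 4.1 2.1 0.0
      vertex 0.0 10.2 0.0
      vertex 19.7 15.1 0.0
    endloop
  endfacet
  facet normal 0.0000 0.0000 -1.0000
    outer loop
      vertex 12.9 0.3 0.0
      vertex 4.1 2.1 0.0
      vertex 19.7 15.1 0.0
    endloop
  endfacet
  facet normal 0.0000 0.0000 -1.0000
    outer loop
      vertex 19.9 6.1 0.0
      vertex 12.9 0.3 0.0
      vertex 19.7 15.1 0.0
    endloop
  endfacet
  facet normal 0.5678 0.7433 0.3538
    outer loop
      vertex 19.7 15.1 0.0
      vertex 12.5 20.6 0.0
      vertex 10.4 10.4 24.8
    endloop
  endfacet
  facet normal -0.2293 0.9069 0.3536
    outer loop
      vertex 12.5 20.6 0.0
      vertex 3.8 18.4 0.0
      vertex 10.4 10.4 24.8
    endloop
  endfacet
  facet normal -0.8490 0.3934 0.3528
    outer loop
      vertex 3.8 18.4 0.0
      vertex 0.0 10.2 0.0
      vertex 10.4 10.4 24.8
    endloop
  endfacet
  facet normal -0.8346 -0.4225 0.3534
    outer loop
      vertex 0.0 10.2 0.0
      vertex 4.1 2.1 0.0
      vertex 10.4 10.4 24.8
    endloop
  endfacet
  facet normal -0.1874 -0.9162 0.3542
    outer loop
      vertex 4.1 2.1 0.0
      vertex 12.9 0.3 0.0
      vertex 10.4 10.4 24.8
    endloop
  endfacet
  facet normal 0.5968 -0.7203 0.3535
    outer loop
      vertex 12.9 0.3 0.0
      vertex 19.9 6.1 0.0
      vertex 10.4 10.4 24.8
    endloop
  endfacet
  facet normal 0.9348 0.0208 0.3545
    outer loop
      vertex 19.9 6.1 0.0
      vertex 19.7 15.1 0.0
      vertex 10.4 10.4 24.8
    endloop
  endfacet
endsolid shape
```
; perimeter-only toolpath
G21 ; units = mm
G90 ; absolute positioning
G28 ; home
; layer 1
G0 Z3.5
G0 X18.4 Y14.4
G1 X12.2 Y19.1
G1 X4.7 Y17.3
G1 X1.5 Y10.2
G1 X5.0 Y3.3
G1 X12.5 Y1.7
G1 X18.5 Y6.7
G1 X18.4 Y14.4
; layer 2
G0 Z7.1
G0 X17.0 Y13.8
G1 X11.9 Y17.7
G1 X5.7 Y16.1
G1 X3.0 Y10.3
G1 X5.9 Y4.5
G1 X12.2 Y3.2
G1 X17.2 Y7.3
G1 X17.0 Y13.8
; layer 3
G0 Z10.6
G0 X15.7 Y13.1
G1 X11.6 Y16.2
G1 X6.6 Y15.0
G1 X4.5 Y10.3
G1 X6.8 Y5.7
G1 X11.8 Y4.6
G1 X15.8 Y7.9
G1 X15.7 Y13.1
; layer 4
G0 Z14.2
G0 X14.4 Y12.4
G1 X11.3 Y14.8
G1 X7.6 Y13.8
G1 X5.9 Y10.3
G1 X7.7 Y6.8
G1 X11.5 Y6.1
G1 X14.5 Y8.6
G1 X14.4 Y12.4
; layer 5
G0 Z17.7
G0 X13.1 Y11.7
G1 X11.0 Y13.3
G1 X8.5 Y12.7
G1 X7.4 Y10.3
G1 X8.6 Y8.0
G1 X11.1 Y7.5
G1 X13.1 Y9.2
G1 X13.1 Y11.7
; layer 6
G0 Z21.3
G0 X11.7 Y11.1
G1 X10.7 Y11.9
G1 X9.5 Y11.5
G1 X8.9 Y10.4
G1 X9.5 Y9.2
G1 X10.8 Y9.0
G1 X11.8 Y9.8
G1 X11.7 Y11.1
M2 ; end

The solid is a regular 7-sided pyramid, base circumscribed radius ≈ 10.4 mm, apex at z ≈ 24.8 mm. Slicing at Δz = 3.5 mm — 7 equal slices spanning the solid's height, so layer i sits at z = i·h/7 — gives 6 non-empty perimeters. Each is a 7-segment closed polygon; G0 lifts to the layer z and rapids to the start vertex, then G1 traces the edges. The cross-section shrinks linearly with z (the slice at the apex is degenerate and omitted).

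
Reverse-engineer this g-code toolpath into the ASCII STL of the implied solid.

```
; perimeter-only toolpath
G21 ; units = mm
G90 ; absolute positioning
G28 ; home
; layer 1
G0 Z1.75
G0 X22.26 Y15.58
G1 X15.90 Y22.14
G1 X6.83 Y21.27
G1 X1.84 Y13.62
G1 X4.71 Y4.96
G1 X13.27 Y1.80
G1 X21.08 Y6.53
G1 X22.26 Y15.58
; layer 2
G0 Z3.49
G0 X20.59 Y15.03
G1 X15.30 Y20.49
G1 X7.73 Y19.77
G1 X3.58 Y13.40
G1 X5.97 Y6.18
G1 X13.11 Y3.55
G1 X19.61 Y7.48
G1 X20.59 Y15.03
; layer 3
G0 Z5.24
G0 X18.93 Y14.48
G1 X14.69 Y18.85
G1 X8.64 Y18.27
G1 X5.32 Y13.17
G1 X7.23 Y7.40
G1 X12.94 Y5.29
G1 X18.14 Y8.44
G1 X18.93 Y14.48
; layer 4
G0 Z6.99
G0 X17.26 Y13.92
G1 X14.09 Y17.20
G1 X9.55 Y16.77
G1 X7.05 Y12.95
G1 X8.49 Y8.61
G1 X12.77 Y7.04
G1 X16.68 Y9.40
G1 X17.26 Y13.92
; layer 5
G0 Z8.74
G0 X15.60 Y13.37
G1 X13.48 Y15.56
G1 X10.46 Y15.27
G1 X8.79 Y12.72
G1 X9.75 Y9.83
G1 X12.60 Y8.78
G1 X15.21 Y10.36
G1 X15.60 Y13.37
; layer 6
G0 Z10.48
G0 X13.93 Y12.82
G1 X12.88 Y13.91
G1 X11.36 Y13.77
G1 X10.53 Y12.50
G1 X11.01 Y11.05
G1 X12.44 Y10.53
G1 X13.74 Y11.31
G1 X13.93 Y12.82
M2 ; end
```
solid part
  facet normal 0.0000 0.0000 -1.0000
    outer loop
      vertex 5.92 22.77 0.00
      vertex 16.51 23.78 0.00
      vertex 23.92 16.13 0.00
    endloop
  endfacet
  facet normal 0.0000 0.0000 -1.0000
    outer loop
      vertex 0.10 13.85 0.00
      vertex 5.92 22.77 0.00
      vertex 23.92 16.13 0.00
    endloop
  endfacet
  facet normal 0.0000 0.0000 -1.0000
    outer loop
      vertex 3.45 3.74 0.00
      vertex 0.10 13.85 0.00
      vertex 23.92 16.13 0.00
    endloop
  endfacet
  facet normal 0.0000 0.0000 -1.0000
    outer loop
      vertex 13.44 0.06 0.00
      vertex 3.45 3.74 0.00
      vertex 23.92 16.13 0.00
    endloop
  endfacet
  facet normal 0.0000 0.0000 -1.0000
    outer loop
      vertex 22.55 5.57 0.00
      vertex 13.44 0.06 0.00
      vertex 23.92 16.13 0.00
    endloop
  endfacet
  facet normal 0.5329 0.5162 0.6705
    outer loop
      vertex 23.92 16.13 0.00
      vertex 16.51 23.78 0.00
      vertex 12.27 12.27 12.23
    endloop
  endfacet
  facet normal -0.0704 0.7385 0.6706
    outer loop
      vertex 16.51 23.78 0.00
      vertex 5.92 22.77 0.00
      vertex 12.27 12.27 12.23
    endloop
  endfacet
  facet normal -0.6213 0.4054 0.6706
    outer loop
      vertex 5.92 22.77 0.00
      vertex 0.10 13.85 0.00
      vertex 12.27 12.27 12.23
    endloop
  endfacet
  facet normal -0.7042 -0.2333 0.6706
    outer loop
      vertex 0.10 13.85 0.00
      vertex 3.45 3.74 0.00
      vertex 12.27 12.27 12.23
    endloop
  endfacet
  facet normal -0.2564 -0.6962 0.6705
    outer loop
      vertex 3.45 3.74 0.00
      vertex 13.44 0.06 0.00
      vertex 12.27 12.27 12.23
    endloop
  endfacet
  facet normal 0.3840 -0.6348 0.6705
    outer loop
      vertex 13.44 0.06 0.00
      vertex 22.55 5.57 0.00
      vertex 12.27 12.27 12.23
    endloop
  endfacet
  facet normal 0.7356 -0.0954 0.6706
    outer loop
      vertex 22.55 5.57 0.00
      vertex 23.92 16.13 0.00
      vertex 12.27 12.27 12.23
    endloop
  endfacet
endsolid part

The G0 Z moves step by Δz≈1.75 mm. The G1 loops shrink linearly with z, so the solid tapers from its base footprint up to z≈12.2. Closing with a flat bottom cap and the tapered top and triangulating gives 12 facets — a regular 7-sided pyramid, base circumscribed radius ≈ 12.3 mm, apex at z ≈ 12.2 mm.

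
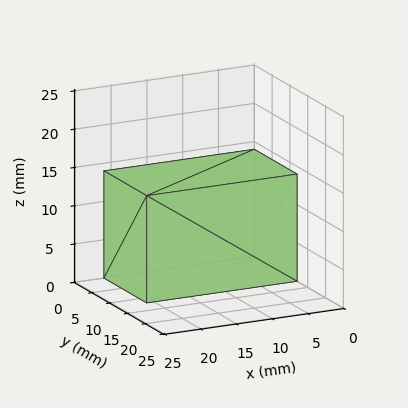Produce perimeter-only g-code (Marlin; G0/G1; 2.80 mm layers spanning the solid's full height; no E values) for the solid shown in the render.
Reading the render: the shape is a rectangular box, roughly 21 × 12 mm footprint and 14 mm tall (dimensions read to the nearest mm from the axis ticks). For the g-code, the solid's height is divided into equal slices at the stated Δz and each level perimeter traced with G1 moves after a G0 lift.

; perimeter-only toolpath
G21 ; units = mm
G90 ; absolute positioning
G28 ; home
; layer 1
G0 Z2.80
G0 X0.00 Y0.00
G1 X21.00 Y0.00
G1 X21.00 Y12.00
G1 X0.00 Y12.00
G1 X0.00 Y0.00
; layer 2
G0 Z5.60
G0 X0.00 Y0.00
G1 X21.00 Y0.00
G1 X21.00 Y12.00
G1 X0.00 Y12.00
G1 X0.00 Y0.00
; layer 3
G0 Z8.40
G0 X0.00 Y0.00
G1 X21.00 Y0.00
G1 X21.00 Y12.00
G1 X0.00 Y12.00
G1 X0.00 Y0.00
; layer 4
G0 Z11.20
G0 X0.00 Y0.00
G1 X21.00 Y0.00
G1 X21.00 Y12.00
G1 X0.00 Y12.00
G1 X0.00 Y0.00
; layer 5
G0 Z14.00
G0 X0.00 Y0.00
G1 X21.00 Y0.00
G1 X21.00 Y12.00
G1 X0.00 Y12.00
G1 X0.00 Y0.00
M2 ; end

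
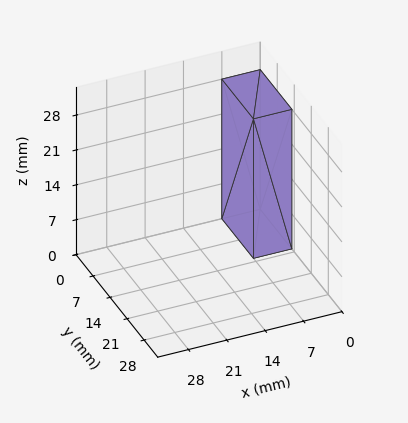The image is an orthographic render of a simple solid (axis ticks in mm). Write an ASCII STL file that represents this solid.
Reading the render: the shape is a rectangular box, roughly 7 × 13 mm footprint and 28 mm tall (dimensions read to the nearest mm from the axis ticks). For the STL, each face is triangulated and given an outward normal.

solid part
  facet normal 0.0000 0.0000 -1.0000
    outer loop
      vertex 7.000 13.000 0.000
      vertex 7.000 0.000 0.000
      vertex 0.000 0.000 0.000
    endloop
  endfacet
  facet normal 0.0000 0.0000 -1.0000
    outer loop
      vertex 0.000 13.000 0.000
      vertex 7.000 13.000 0.000
      vertex 0.000 0.000 0.000
    endloop
  endfacet
  facet normal 0.0000 0.0000 1.0000
    outer loop
      vertex 0.000 0.000 28.000
      vertex 7.000 0.000 28.000
      vertex 7.000 13.000 28.000
    endloop
  endfacet
  facet normal 0.0000 0.0000 1.0000
    outer loop
      vertex 0.000 0.000 28.000
      vertex 7.000 13.000 28.000
      vertex 0.000 13.000 28.000
    endloop
  endfacet
  facet normal 0.0000 -1.0000 0.0000
    outer loop
      vertex 0.000 0.000 0.000
      vertex 7.000 0.000 0.000
      vertex 7.000 0.000 28.000
    endloop
  endfacet
  facet normal 0.0000 -1.0000 0.0000
    outer loop
      vertex 0.000 0.000 0.000
      vertex 7.000 0.000 28.000
      vertex 0.000 0.000 28.000
    endloop
  endfacet
  facet normal 0.0000 1.0000 0.0000
    outer loop
      vertex 7.000 13.000 28.000
      vertex 7.000 13.000 0.000
      vertex 0.000 13.000 0.000
    endloop
  endfacet
  facet normal 0.0000 1.0000 0.0000
    outer loop
      vertex 0.000 13.000 28.000
      vertex 7.000 13.000 28.000
      vertex 0.000 13.000 0.000
    endloop
  endfacet
  facet normal -1.0000 0.0000 0.0000
    outer loop
      vertex 0.000 13.000 28.000
      vertex 0.000 13.000 0.000
      vertex 0.000 0.000 0.000
    endloop
  endfacet
  facet normal -1.0000 0.0000 0.0000
    outer loop
      vertex 0.000 0.000 28.000
      vertex 0.000 13.000 28.000
      vertex 0.000 0.000 0.000
    endloop
  endfacet
  facet normal 1.0000 0.0000 0.0000
    outer loop
      vertex 7.000 0.000 0.000
      vertex 7.000 13.000 0.000
      vertex 7.000 13.000 28.000
    endloop
  endfacet
  facet normal 1.0000 0.0000 0.0000
    outer loop
      vertex 7.000 0.000 0.000
      vertex 7.000 13.000 28.000
      vertex 7.000 0.000 28.000
    endloop
  endfacet
endsolid part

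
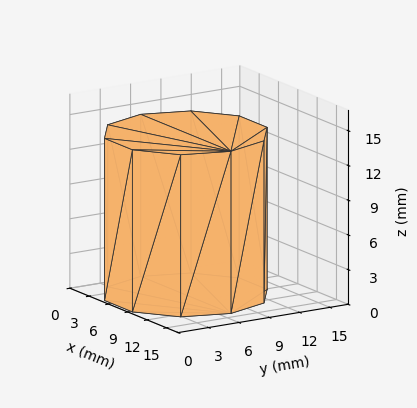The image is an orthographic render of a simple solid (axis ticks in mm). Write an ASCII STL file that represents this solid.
Reading the render: the shape is a regular 10-sided prism (a cylinder approximated with 10 flat sides), circumscribed radius ≈ 7 mm, height ≈ 14 mm (dimensions read to the nearest mm from the axis ticks). For the STL, each face is triangulated and given an outward normal.

solid part
  facet normal 0.0000 0.0000 -1.0000
    outer loop
      vertex 9.163 13.657 0.000
      vertex 12.663 11.114 0.000
      vertex 14.000 7.000 0.000
    endloop
  endfacet
  facet normal 0.0000 0.0000 -1.0000
    outer loop
      vertex 4.837 13.657 0.000
      vertex 9.163 13.657 0.000
      vertex 14.000 7.000 0.000
    endloop
  endfacet
  facet normal 0.0000 0.0000 -1.0000
    outer loop
      vertex 1.337 11.114 0.000
      vertex 4.837 13.657 0.000
      vertex 14.000 7.000 0.000
    endloop
  endfacet
  facet normal 0.0000 0.0000 -1.0000
    outer loop
      vertex 0.000 7.000 0.000
      vertex 1.337 11.114 0.000
      vertex 14.000 7.000 0.000
    endloop
  endfacet
  facet normal 0.0000 0.0000 -1.0000
    outer loop
      vertex 1.337 2.886 0.000
      vertex 0.000 7.000 0.000
      vertex 14.000 7.000 0.000
    endloop
  endfacet
  facet normal 0.0000 0.0000 -1.0000
    outer loop
      vertex 4.837 0.343 0.000
      vertex 1.337 2.886 0.000
      vertex 14.000 7.000 0.000
    endloop
  endfacet
  facet normal 0.0000 0.0000 -1.0000
    outer loop
      vertex 9.163 0.343 0.000
      vertex 4.837 0.343 0.000
      vertex 14.000 7.000 0.000
    endloop
  endfacet
  facet normal 0.0000 0.0000 -1.0000
    outer loop
      vertex 12.663 2.886 0.000
      vertex 9.163 0.343 0.000
      vertex 14.000 7.000 0.000
    endloop
  endfacet
  facet normal 0.0000 0.0000 1.0000
    outer loop
      vertex 14.000 7.000 14.000
      vertex 12.663 11.114 14.000
      vertex 9.163 13.657 14.000
    endloop
  endfacet
  facet normal 0.0000 0.0000 1.0000
    outer loop
      vertex 14.000 7.000 14.000
      vertex 9.163 13.657 14.000
      vertex 4.837 13.657 14.000
    endloop
  endfacet
  facet normal 0.0000 0.0000 1.0000
    outer loop
      vertex 14.000 7.000 14.000
      vertex 4.837 13.657 14.000
      vertex 1.337 11.114 14.000
    endloop
  endfacet
  facet normal 0.0000 0.0000 1.0000
    outer loop
      vertex 14.000 7.000 14.000
      vertex 1.337 11.114 14.000
      vertex 0.000 7.000 14.000
    endloop
  endfacet
  facet normal 0.0000 0.0000 1.0000
    outer loop
      vertex 14.000 7.000 14.000
      vertex 0.000 7.000 14.000
      vertex 1.337 2.886 14.000
    endloop
  endfacet
  facet normal 0.0000 0.0000 1.0000
    outer loop
      vertex 14.000 7.000 14.000
      vertex 1.337 2.886 14.000
      vertex 4.837 0.343 14.000
    endloop
  endfacet
  facet normal 0.0000 0.0000 1.0000
    outer loop
      vertex 14.000 7.000 14.000
      vertex 4.837 0.343 14.000
      vertex 9.163 0.343 14.000
    endloop
  endfacet
  facet normal 0.0000 0.0000 1.0000
    outer loop
      vertex 14.000 7.000 14.000
      vertex 9.163 0.343 14.000
      vertex 12.663 2.886 14.000
    endloop
  endfacet
  facet normal 0.9510 0.3091 0.0000
    outer loop
      vertex 14.000 7.000 0.000
      vertex 12.663 11.114 0.000
      vertex 12.663 11.114 14.000
    endloop
  endfacet
  facet normal 0.9510 0.3091 0.0000
    outer loop
      vertex 14.000 7.000 0.000
      vertex 12.663 11.114 14.000
      vertex 14.000 7.000 14.000
    endloop
  endfacet
  facet normal 0.5878 0.8090 0.0000
    outer loop
      vertex 12.663 11.114 0.000
      vertex 9.163 13.657 0.000
      vertex 9.163 13.657 14.000
    endloop
  endfacet
  facet normal 0.5878 0.8090 0.0000
    outer loop
      vertex 12.663 11.114 0.000
      vertex 9.163 13.657 14.000
      vertex 12.663 11.114 14.000
    endloop
  endfacet
  facet normal 0.0000 1.0000 0.0000
    outer loop
      vertex 9.163 13.657 0.000
      vertex 4.837 13.657 0.000
      vertex 4.837 13.657 14.000
    endloop
  endfacet
  facet normal 0.0000 1.0000 0.0000
    outer loop
      vertex 9.163 13.657 0.000
      vertex 4.837 13.657 14.000
      vertex 9.163 13.657 14.000
    endloop
  endfacet
  facet normal -0.5878 0.8090 0.0000
    outer loop
      vertex 4.837 13.657 0.000
      vertex 1.337 11.114 0.000
      vertex 1.337 11.114 14.000
    endloop
  endfacet
  facet normal -0.5878 0.8090 0.0000
    outer loop
      vertex 4.837 13.657 0.000
      vertex 1.337 11.114 14.000
      vertex 4.837 13.657 14.000
    endloop
  endfacet
  facet normal -0.9510 0.3091 0.0000
    outer loop
      vertex 1.337 11.114 0.000
      vertex 0.000 7.000 0.000
      vertex 0.000 7.000 14.000
    endloop
  endfacet
  facet normal -0.9510 0.3091 0.0000
    outer loop
      vertex 1.337 11.114 0.000
      vertex 0.000 7.000 14.000
      vertex 1.337 11.114 14.000
    endloop
  endfacet
  facet normal -0.9510 -0.3091 0.0000
    outer loop
      vertex 0.000 7.000 0.000
      vertex 1.337 2.886 0.000
      vertex 1.337 2.886 14.000
    endloop
  endfacet
  facet normal -0.9510 -0.3091 0.0000
    outer loop
      vertex 0.000 7.000 0.000
      vertex 1.337 2.886 14.000
      vertex 0.000 7.000 14.000
    endloop
  endfacet
  facet normal -0.5878 -0.8090 0.0000
    outer loop
      vertex 1.337 2.886 0.000
      vertex 4.837 0.343 0.000
      vertex 4.837 0.343 14.000
    endloop
  endfacet
  facet normal -0.5878 -0.8090 0.0000
    outer loop
      vertex 1.337 2.886 0.000
      vertex 4.837 0.343 14.000
      vertex 1.337 2.886 14.000
    endloop
  endfacet
  facet normal 0.0000 -1.0000 0.0000
    outer loop
      vertex 4.837 0.343 0.000
      vertex 9.163 0.343 0.000
      vertex 9.163 0.343 14.000
    endloop
  endfacet
  facet normal 0.0000 -1.0000 0.0000
    outer loop
      vertex 4.837 0.343 0.000
      vertex 9.163 0.343 14.000
      vertex 4.837 0.343 14.000
    endloop
  endfacet
  facet normal 0.5878 -0.8090 0.0000
    outer loop
      vertex 9.163 0.343 0.000
      vertex 12.663 2.886 0.000
      vertex 12.663 2.886 14.000
    endloop
  endfacet
  facet normal 0.5878 -0.8090 0.0000
    outer loop
      vertex 9.163 0.343 0.000
      vertex 12.663 2.886 14.000
      vertex 9.163 0.343 14.000
    endloop
  endfacet
  facet normal 0.9510 -0.3091 0.0000
    outer loop
      vertex 12.663 2.886 0.000
      vertex 14.000 7.000 0.000
      vertex 14.000 7.000 14.000
    endloop
  endfacet
  facet normal 0.9510 -0.3091 0.0000
    outer loop
      vertex 12.663 2.886 0.000
      vertex 14.000 7.000 14.000
      vertex 12.663 2.886 14.000
    endloop
  endfacet
endsolid part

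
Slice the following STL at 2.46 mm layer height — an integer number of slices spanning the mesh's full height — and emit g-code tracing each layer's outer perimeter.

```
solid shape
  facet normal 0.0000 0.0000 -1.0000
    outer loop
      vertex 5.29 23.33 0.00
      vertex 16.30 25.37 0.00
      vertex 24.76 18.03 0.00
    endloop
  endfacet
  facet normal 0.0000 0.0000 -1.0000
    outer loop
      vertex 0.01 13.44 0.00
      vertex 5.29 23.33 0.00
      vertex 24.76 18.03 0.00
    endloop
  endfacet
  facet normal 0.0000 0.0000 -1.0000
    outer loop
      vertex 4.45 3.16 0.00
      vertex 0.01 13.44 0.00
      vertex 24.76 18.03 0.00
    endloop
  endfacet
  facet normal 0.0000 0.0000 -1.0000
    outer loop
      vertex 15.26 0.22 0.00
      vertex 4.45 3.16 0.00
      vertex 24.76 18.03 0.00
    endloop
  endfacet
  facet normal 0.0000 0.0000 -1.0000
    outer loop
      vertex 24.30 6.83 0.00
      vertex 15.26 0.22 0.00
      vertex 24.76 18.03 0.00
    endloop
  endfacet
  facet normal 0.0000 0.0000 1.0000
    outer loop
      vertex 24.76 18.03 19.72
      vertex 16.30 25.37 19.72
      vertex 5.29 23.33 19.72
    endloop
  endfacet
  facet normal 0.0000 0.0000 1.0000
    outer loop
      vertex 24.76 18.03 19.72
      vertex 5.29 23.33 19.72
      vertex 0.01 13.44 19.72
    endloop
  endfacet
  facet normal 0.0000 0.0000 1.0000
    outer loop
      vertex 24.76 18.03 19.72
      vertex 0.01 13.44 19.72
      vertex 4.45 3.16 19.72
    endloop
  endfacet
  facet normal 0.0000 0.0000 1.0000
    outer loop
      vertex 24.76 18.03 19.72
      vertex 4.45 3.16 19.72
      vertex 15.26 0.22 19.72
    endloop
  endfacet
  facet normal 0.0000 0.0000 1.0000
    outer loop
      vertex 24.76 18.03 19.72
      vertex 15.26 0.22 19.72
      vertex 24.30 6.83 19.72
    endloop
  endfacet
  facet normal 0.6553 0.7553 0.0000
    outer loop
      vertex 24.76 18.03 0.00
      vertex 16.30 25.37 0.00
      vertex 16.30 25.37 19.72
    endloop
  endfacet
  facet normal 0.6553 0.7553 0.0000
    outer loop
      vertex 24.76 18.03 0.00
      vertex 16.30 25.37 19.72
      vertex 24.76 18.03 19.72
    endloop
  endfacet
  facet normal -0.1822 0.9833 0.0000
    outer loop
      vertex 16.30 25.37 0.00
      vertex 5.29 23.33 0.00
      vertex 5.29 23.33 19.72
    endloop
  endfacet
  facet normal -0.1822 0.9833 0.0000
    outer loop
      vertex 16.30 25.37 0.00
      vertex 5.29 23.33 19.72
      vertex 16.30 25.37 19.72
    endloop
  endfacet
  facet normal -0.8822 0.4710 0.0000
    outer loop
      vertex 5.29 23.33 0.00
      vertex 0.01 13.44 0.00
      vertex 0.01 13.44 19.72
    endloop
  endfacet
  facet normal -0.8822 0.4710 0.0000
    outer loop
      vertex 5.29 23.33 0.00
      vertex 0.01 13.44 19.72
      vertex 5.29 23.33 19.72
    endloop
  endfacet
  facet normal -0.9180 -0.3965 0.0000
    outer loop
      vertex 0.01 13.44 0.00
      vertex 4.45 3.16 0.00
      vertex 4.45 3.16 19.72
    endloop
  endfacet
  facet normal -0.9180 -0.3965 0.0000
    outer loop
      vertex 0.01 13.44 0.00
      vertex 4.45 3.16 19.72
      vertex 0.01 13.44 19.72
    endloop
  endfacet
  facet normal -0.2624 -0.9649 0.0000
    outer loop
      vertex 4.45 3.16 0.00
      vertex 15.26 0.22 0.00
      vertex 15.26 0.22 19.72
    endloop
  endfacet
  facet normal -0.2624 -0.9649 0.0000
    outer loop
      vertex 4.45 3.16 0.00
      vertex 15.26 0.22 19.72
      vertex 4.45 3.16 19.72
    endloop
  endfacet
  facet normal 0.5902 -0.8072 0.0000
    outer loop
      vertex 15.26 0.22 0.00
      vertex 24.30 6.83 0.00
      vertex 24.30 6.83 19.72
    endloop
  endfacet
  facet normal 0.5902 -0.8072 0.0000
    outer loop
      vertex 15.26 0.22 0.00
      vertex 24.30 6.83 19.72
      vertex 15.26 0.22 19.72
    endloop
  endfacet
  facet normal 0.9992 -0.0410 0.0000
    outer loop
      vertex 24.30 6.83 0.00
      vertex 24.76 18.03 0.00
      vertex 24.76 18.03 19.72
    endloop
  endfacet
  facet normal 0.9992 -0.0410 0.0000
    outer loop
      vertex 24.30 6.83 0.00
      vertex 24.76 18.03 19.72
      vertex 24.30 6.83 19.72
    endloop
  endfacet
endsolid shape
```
; perimeter-only toolpath
G21 ; units = mm
G90 ; absolute positioning
G28 ; home
; layer 1
G0 Z2.46
G0 X24.76 Y18.03
G1 X16.30 Y25.37
G1 X5.29 Y23.33
G1 X0.01 Y13.44
G1 X4.45 Y3.16
G1 X15.26 Y0.22
G1 X24.30 Y6.83
G1 X24.76 Y18.03
; layer 2
G0 Z4.93
G0 X24.76 Y18.03
G1 X16.30 Y25.37
G1 X5.29 Y23.33
G1 X0.01 Y13.44
G1 X4.45 Y3.16
G1 X15.26 Y0.22
G1 X24.30 Y6.83
G1 X24.76 Y18.03
; layer 3
G0 Z7.39
G0 X24.76 Y18.03
G1 X16.30 Y25.37
G1 X5.29 Y23.33
G1 X0.01 Y13.44
G1 X4.45 Y3.16
G1 X15.26 Y0.22
G1 X24.30 Y6.83
G1 X24.76 Y18.03
; layer 4
G0 Z9.86
G0 X24.76 Y18.03
G1 X16.30 Y25.37
G1 X5.29 Y23.33
G1 X0.01 Y13.44
G1 X4.45 Y3.16
G1 X15.26 Y0.22
G1 X24.30 Y6.83
G1 X24.76 Y18.03
; layer 5
G0 Z12.32
G0 X24.76 Y18.03
G1 X16.30 Y25.37
G1 X5.29 Y23.33
G1 X0.01 Y13.44
G1 X4.45 Y3.16
G1 X15.26 Y0.22
G1 X24.30 Y6.83
G1 X24.76 Y18.03
; layer 6
G0 Z14.79
G0 X24.76 Y18.03
G1 X16.30 Y25.37
G1 X5.29 Y23.33
G1 X0.01 Y13.44
G1 X4.45 Y3.16
G1 X15.26 Y0.22
G1 X24.30 Y6.83
G1 X24.76 Y18.03
; layer 7
G0 Z17.25
G0 X24.76 Y18.03
G1 X16.30 Y25.37
G1 X5.29 Y23.33
G1 X0.01 Y13.44
G1 X4.45 Y3.16
G1 X15.26 Y0.22
G1 X24.30 Y6.83
G1 X24.76 Y18.03
; layer 8
G0 Z19.72
G0 X24.76 Y18.03
G1 X16.30 Y25.37
G1 X5.29 Y23.33
G1 X0.01 Y13.44
G1 X4.45 Y3.16
G1 X15.26 Y0.22
G1 X24.30 Y6.83
G1 X24.76 Y18.03
M2 ; end

The solid is a regular 7-sided prism (a cylinder approximated with 7 flat sides), circumscribed radius ≈ 12.9 mm, height ≈ 19.7 mm. Slicing at Δz = 2.46 mm — 8 equal slices spanning the solid's height, so layer i sits at z = i·h/8 — gives 8 non-empty perimeters. Each is a 7-segment closed polygon; G0 lifts to the layer z and rapids to the start vertex, then G1 traces the edges.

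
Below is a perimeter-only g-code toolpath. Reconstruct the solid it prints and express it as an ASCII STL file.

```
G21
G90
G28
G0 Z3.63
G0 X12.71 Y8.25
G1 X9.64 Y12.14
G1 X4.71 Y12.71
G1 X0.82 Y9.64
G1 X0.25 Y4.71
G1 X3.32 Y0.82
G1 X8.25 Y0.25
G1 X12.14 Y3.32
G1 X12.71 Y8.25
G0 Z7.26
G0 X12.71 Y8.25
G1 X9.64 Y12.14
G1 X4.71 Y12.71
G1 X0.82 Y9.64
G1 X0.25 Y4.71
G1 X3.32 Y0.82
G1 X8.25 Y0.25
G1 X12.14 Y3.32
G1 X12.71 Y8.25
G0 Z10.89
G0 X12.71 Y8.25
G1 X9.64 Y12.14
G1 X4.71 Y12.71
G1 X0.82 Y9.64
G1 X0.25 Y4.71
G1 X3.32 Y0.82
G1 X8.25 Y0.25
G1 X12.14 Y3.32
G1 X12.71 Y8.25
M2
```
solid part
  facet normal 0.0000 0.0000 -1.0000
    outer loop
      vertex 4.71 12.71 0.00
      vertex 9.64 12.14 0.00
      vertex 12.71 8.25 0.00
    endloop
  endfacet
  facet normal 0.0000 0.0000 -1.0000
    outer loop
      vertex 0.82 9.64 0.00
      vertex 4.71 12.71 0.00
      vertex 12.71 8.25 0.00
    endloop
  endfacet
  facet normal 0.0000 0.0000 -1.0000
    outer loop
      vertex 0.25 4.71 0.00
      vertex 0.82 9.64 0.00
      vertex 12.71 8.25 0.00
    endloop
  endfacet
  facet normal 0.0000 0.0000 -1.0000
    outer loop
      vertex 3.32 0.82 0.00
      vertex 0.25 4.71 0.00
      vertex 12.71 8.25 0.00
    endloop
  endfacet
  facet normal 0.0000 0.0000 -1.0000
    outer loop
      vertex 8.25 0.25 0.00
      vertex 3.32 0.82 0.00
      vertex 12.71 8.25 0.00
    endloop
  endfacet
  facet normal 0.0000 0.0000 -1.0000
    outer loop
      vertex 12.14 3.32 0.00
      vertex 8.25 0.25 0.00
      vertex 12.71 8.25 0.00
    endloop
  endfacet
  facet normal 0.0000 0.0000 1.0000
    outer loop
      vertex 12.71 8.25 10.89
      vertex 9.64 12.14 10.89
      vertex 4.71 12.71 10.89
    endloop
  endfacet
  facet normal 0.0000 0.0000 1.0000
    outer loop
      vertex 12.71 8.25 10.89
      vertex 4.71 12.71 10.89
      vertex 0.82 9.64 10.89
    endloop
  endfacet
  facet normal 0.0000 0.0000 1.0000
    outer loop
      vertex 12.71 8.25 10.89
      vertex 0.82 9.64 10.89
      vertex 0.25 4.71 10.89
    endloop
  endfacet
  facet normal 0.0000 0.0000 1.0000
    outer loop
      vertex 12.71 8.25 10.89
      vertex 0.25 4.71 10.89
      vertex 3.32 0.82 10.89
    endloop
  endfacet
  facet normal 0.0000 0.0000 1.0000
    outer loop
      vertex 12.71 8.25 10.89
      vertex 3.32 0.82 10.89
      vertex 8.25 0.25 10.89
    endloop
  endfacet
  facet normal 0.0000 0.0000 1.0000
    outer loop
      vertex 12.71 8.25 10.89
      vertex 8.25 0.25 10.89
      vertex 12.14 3.32 10.89
    endloop
  endfacet
  facet normal 0.7850 0.6195 0.0000
    outer loop
      vertex 12.71 8.25 0.00
      vertex 9.64 12.14 0.00
      vertex 9.64 12.14 10.89
    endloop
  endfacet
  facet normal 0.7850 0.6195 0.0000
    outer loop
      vertex 12.71 8.25 0.00
      vertex 9.64 12.14 10.89
      vertex 12.71 8.25 10.89
    endloop
  endfacet
  facet normal 0.1149 0.9934 0.0000
    outer loop
      vertex 9.64 12.14 0.00
      vertex 4.71 12.71 0.00
      vertex 4.71 12.71 10.89
    endloop
  endfacet
  facet normal 0.1149 0.9934 0.0000
    outer loop
      vertex 9.64 12.14 0.00
      vertex 4.71 12.71 10.89
      vertex 9.64 12.14 10.89
    endloop
  endfacet
  facet normal -0.6195 0.7850 0.0000
    outer loop
      vertex 4.71 12.71 0.00
      vertex 0.82 9.64 0.00
      vertex 0.82 9.64 10.89
    endloop
  endfacet
  facet normal -0.6195 0.7850 0.0000
    outer loop
      vertex 4.71 12.71 0.00
      vertex 0.82 9.64 10.89
      vertex 4.71 12.71 10.89
    endloop
  endfacet
  facet normal -0.9934 0.1149 0.0000
    outer loop
      vertex 0.82 9.64 0.00
      vertex 0.25 4.71 0.00
      vertex 0.25 4.71 10.89
    endloop
  endfacet
  facet normal -0.9934 0.1149 0.0000
    outer loop
      vertex 0.82 9.64 0.00
      vertex 0.25 4.71 10.89
      vertex 0.82 9.64 10.89
    endloop
  endfacet
  facet normal -0.7850 -0.6195 0.0000
    outer loop
      vertex 0.25 4.71 0.00
      vertex 3.32 0.82 0.00
      vertex 3.32 0.82 10.89
    endloop
  endfacet
  facet normal -0.7850 -0.6195 0.0000
    outer loop
      vertex 0.25 4.71 0.00
      vertex 3.32 0.82 10.89
      vertex 0.25 4.71 10.89
    endloop
  endfacet
  facet normal -0.1149 -0.9934 0.0000
    outer loop
      vertex 3.32 0.82 0.00
      vertex 8.25 0.25 0.00
      vertex 8.25 0.25 10.89
    endloop
  endfacet
  facet normal -0.1149 -0.9934 0.0000
    outer loop
      vertex 3.32 0.82 0.00
      vertex 8.25 0.25 10.89
      vertex 3.32 0.82 10.89
    endloop
  endfacet
  facet normal 0.6195 -0.7850 0.0000
    outer loop
      vertex 8.25 0.25 0.00
      vertex 12.14 3.32 0.00
      vertex 12.14 3.32 10.89
    endloop
  endfacet
  facet normal 0.6195 -0.7850 0.0000
    outer loop
      vertex 8.25 0.25 0.00
      vertex 12.14 3.32 10.89
      vertex 8.25 0.25 10.89
    endloop
  endfacet
  facet normal 0.9934 -0.1149 0.0000
    outer loop
      vertex 12.14 3.32 0.00
      vertex 12.71 8.25 0.00
      vertex 12.71 8.25 10.89
    endloop
  endfacet
  facet normal 0.9934 -0.1149 0.0000
    outer loop
      vertex 12.14 3.32 0.00
      vertex 12.71 8.25 10.89
      vertex 12.14 3.32 10.89
    endloop
  endfacet
endsolid part

The G0 Z moves step by Δz≈3.63 mm. Every layer's G1 loop is the same polygon, so the solid is a straight extrusion of it from z=0 to z≈10.9. Closing with flat bottom and top caps and triangulating gives 28 facets — a regular 8-sided prism (a cylinder approximated with 8 flat sides), circumscribed radius ≈ 6.48 mm, height ≈ 10.9 mm.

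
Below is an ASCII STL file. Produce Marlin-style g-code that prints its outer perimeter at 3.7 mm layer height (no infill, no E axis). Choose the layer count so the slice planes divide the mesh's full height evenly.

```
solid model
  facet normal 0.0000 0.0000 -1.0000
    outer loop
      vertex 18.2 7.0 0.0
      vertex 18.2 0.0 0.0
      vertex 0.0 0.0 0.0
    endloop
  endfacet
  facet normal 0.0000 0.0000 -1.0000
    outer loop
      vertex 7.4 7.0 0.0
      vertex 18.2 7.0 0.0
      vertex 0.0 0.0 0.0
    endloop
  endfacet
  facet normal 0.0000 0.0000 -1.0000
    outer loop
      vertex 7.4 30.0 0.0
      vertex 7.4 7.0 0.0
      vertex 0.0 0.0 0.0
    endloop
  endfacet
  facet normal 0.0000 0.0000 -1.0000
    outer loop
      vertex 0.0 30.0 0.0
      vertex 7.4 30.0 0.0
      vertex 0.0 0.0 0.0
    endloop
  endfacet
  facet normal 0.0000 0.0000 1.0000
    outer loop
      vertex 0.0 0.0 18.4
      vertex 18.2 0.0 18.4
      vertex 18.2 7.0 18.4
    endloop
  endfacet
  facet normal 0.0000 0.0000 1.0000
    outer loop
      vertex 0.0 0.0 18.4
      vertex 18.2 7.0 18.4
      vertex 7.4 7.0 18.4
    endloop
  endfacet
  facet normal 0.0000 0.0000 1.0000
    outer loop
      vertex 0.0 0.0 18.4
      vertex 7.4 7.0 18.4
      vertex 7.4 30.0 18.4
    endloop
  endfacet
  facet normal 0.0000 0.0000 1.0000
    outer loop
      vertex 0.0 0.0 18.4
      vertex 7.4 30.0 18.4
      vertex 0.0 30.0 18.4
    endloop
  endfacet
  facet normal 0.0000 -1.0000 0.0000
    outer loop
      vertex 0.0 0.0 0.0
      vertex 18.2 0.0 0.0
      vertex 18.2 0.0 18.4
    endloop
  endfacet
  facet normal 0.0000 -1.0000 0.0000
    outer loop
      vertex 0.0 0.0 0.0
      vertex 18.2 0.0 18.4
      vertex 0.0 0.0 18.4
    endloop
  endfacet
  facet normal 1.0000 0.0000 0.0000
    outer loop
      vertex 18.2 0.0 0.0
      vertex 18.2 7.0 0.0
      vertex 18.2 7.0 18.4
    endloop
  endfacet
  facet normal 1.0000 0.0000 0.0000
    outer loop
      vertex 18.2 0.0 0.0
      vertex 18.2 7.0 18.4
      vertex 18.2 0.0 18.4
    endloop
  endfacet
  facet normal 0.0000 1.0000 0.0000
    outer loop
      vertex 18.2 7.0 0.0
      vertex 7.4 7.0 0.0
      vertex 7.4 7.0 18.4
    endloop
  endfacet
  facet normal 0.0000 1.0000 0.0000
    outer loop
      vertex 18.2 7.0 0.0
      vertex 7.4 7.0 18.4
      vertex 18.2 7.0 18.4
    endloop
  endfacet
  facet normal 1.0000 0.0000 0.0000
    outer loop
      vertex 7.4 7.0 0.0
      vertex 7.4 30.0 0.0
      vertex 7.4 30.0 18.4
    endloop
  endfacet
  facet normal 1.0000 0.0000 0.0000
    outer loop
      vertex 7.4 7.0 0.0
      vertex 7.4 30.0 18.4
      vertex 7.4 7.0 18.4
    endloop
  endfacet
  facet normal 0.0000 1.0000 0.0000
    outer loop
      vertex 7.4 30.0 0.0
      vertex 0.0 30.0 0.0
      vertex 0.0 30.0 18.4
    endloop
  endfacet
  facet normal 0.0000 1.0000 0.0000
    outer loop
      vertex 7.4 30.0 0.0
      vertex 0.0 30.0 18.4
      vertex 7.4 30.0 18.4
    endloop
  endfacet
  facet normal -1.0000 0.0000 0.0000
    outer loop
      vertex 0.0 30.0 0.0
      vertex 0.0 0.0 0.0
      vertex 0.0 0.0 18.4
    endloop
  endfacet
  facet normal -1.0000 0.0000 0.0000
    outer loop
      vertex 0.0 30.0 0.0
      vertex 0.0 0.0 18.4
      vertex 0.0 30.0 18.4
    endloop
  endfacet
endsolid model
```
; perimeter-only toolpath
G21 ; units = mm
G90 ; absolute positioning
G28 ; home
; layer 1
G0 Z3.7
G0 X0.0 Y0.0
G1 X18.2 Y0.0
G1 X18.2 Y7.0
G1 X7.4 Y7.0
G1 X7.4 Y30.0
G1 X0.0 Y30.0
G1 X0.0 Y0.0
; layer 2
G0 Z7.4
G0 X0.0 Y0.0
G1 X18.2 Y0.0
G1 X18.2 Y7.0
G1 X7.4 Y7.0
G1 X7.4 Y30.0
G1 X0.0 Y30.0
G1 X0.0 Y0.0
; layer 3
G0 Z11.0
G0 X0.0 Y0.0
G1 X18.2 Y0.0
G1 X18.2 Y7.0
G1 X7.4 Y7.0
G1 X7.4 Y30.0
G1 X0.0 Y30.0
G1 X0.0 Y0.0
; layer 4
G0 Z14.7
G0 X0.0 Y0.0
G1 X18.2 Y0.0
G1 X18.2 Y7.0
G1 X7.4 Y7.0
G1 X7.4 Y30.0
G1 X0.0 Y30.0
G1 X0.0 Y0.0
; layer 5
G0 Z18.4
G0 X0.0 Y0.0
G1 X18.2 Y0.0
G1 X18.2 Y7.0
G1 X7.4 Y7.0
G1 X7.4 Y30.0
G1 X0.0 Y30.0
G1 X0.0 Y0.0
M2 ; end

The solid is an L-shaped prism: outer 18.2 × 30 mm, arm thicknesses ≈ 7 mm (horizontal) and 7.4 mm (vertical), extruded 18.4 mm in z. Slicing at Δz = 3.7 mm — 5 equal slices spanning the solid's height, so layer i sits at z = i·h/5 — gives 5 non-empty perimeters. Each is a 6-segment closed polygon; G0 lifts to the layer z and rapids to the start vertex, then G1 traces the edges.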